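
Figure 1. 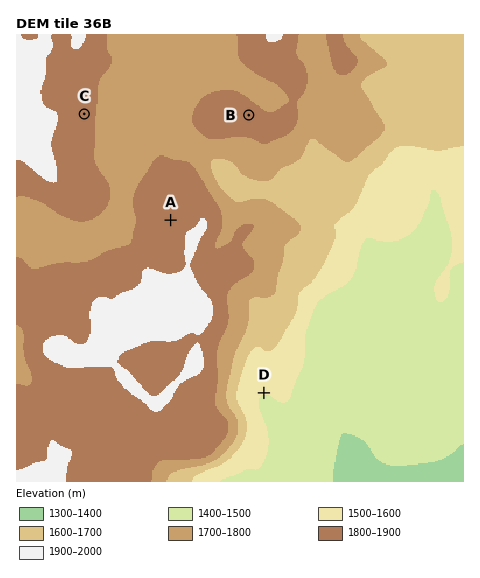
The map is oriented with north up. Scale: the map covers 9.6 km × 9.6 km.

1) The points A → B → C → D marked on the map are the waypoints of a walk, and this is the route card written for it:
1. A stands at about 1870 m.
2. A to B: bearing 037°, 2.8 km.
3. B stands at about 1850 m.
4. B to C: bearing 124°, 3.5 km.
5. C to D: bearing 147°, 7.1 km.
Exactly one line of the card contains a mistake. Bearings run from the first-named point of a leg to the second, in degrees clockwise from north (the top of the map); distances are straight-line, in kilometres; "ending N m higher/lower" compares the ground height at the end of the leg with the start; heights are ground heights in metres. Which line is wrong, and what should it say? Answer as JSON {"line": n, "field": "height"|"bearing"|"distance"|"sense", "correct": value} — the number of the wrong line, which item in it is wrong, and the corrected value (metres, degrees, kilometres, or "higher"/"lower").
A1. {"line": 4, "field": "bearing", "correct": 270}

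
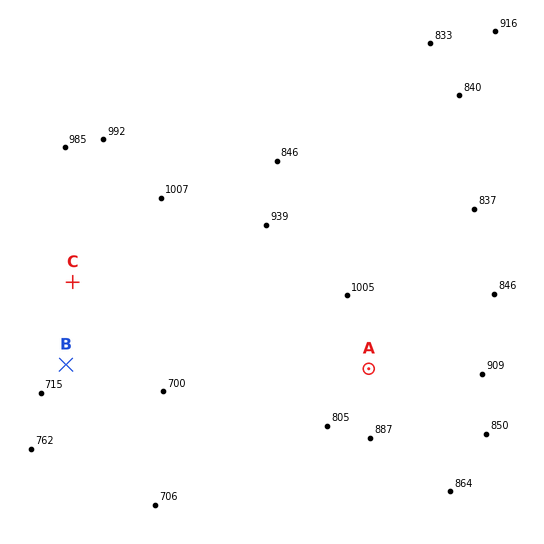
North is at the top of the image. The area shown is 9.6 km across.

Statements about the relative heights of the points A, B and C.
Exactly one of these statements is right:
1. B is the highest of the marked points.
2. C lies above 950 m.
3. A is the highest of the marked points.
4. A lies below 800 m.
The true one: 3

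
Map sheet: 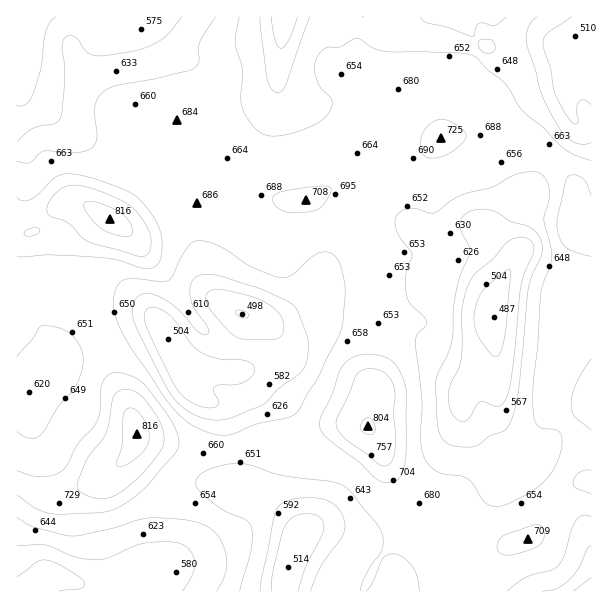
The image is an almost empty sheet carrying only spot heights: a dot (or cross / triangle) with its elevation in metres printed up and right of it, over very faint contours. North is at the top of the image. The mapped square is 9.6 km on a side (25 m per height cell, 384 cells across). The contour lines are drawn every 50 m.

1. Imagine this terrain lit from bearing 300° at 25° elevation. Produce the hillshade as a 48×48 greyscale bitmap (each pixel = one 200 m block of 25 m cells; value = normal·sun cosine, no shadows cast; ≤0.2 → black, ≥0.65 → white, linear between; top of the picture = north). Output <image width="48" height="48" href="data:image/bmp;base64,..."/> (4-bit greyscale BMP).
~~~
<image width="48" height="48" href="data:image/bmp;base64,Qk32BAAAAAAAAHYAAAAoAAAAMAAAADAAAAABAAQAAAAAAIAEAAATCwAAEwsAABAAAAAAAAAAAAAAABEREQAiIiIAMzMzAERERABVVVUAZmZmAHd3dwCIiIgAmZmZAKqqqgC7u7sAzMzMAN3d3QDu7u4A////AGeJiIh3iJq7mGMCjduYh2eIh3d3ZURCEkV4h3dneJmrqHQBfNyph3eIh3d3ZURDEURndmVVZ4maqXQAWt25mHd4d3iIZVREIlRWZVVUVWeJmHUQOc3LmIeId3iZh2VDM2VWZVVVVVZ4iHYgJ6zLqYiId3iamIZEM3ZlVVRVVmZ3iHZBJYq7qIiId3iaqphURIdlVUM0Vnd3d3dTJGiamHiId3iJmql1VYh2ZlMRNXd3d3dlRFaJiHeHd3d4iZqXZomZmHUhE1d3d3d2VVZ4iGZ3d3d3iJqqh4mru5dCATZnZ3d3ZmZ3iGRGd4h3eJmrqoirzLl0EBRmd3d3d3d4iGIleIiId4mquoiazcunMRNWd3d4d3d4iFIUZ5mZiIiZmYiJvdy4UhNWeIiIh3iIh1ITRomqmYiIiIiJrN3JYyRomqqZmZqql0ISNXmqqph4iIiYmt7ZYzRoq8u6qrzLp0ISI2mqvKh3d4mZic7ZUzRoq7u7urzcqFISIlmZvbl3Z4iZmb3JUyR5maqqu7zcuWIiIliIvsl3ZWeJmryoUiWJmJqqvMzMuXMjIkZ4vtmHZWZomqqXUjaIh4mZrMzdynVEMjVovtqHdnZniZmGQkeIdniIm8zMuodlQiRnv+qId3d3iIh1MlmXZniImruqqYh2UxJXv+qId3d3eIdkI3qXVXmZqqqZiIh3YwFXvuqHd3d3iIdTJImWVXmqqqmYiId3dAFXruuHd3d3iHdCJXhkRWeJmZmIh3d3dABHrvuHd3d3d3dTNWZDRVZnd4mIh3d3dQA2nvyHd3d3d3dURVQzRVZmZniIh3d3dhAljf2Yd2ZmZmZlQ0REVnd3ZmiIh3d3djATbP6od1VmVVVVQiRVZ3d3ZmeIh3d3dkIiOO/JdlRWZlVVMSVmd4iHZWZ3d3d3d1RUJK7ad3ZWd3ZlMjV3d3iIdmZ3d3d4h1VnVHzbiJh3iYdlM0Z3d3iIdlVnd3d3dkRodnrLmKqYiZh1RGd3d3iIdmVWd3d3dTNGd4rcmKzLmZh2ZniHZ4mYh3ZFZ3dndlRFZnrcl4vduoiId3iHd4mZmIdlVnZmZ3ZmZmi8l3nMuZiIh3iHd4mZmYiHZ3d2Zmd3Zmerl5mqmYiIh3iHd3iJmYiIiIiHVVZ3d3iZiKqZmYiIh3d3Z3eImZh3iJmZdURWd3iIiMqZmYiIh3d3ZneIiZmHeImql1VVZ3h2icupqZiIiHd3d3d4iZmId4iaqHd2ZndVeauqqpiJmYh3d3d4mZiIiIiJmYiIdnZFeZqqqpiImZh3d3ZomZiIiIiIiHeId2VGiJqqqpiIiJiHd2VnmpiIiIiHd3d3d1RGiJq6qqmYiIiIh2VHqpiIiIiHd3d3dlNGiJq6mZqZmZiIh3VHu5iIiJmIiHd3dlNHiJq6iImqqqmIh3U2vaiIiImIiIh3dUNXiJq7h3iZqqqYh2U1vbmIh4iIiIiHZTNGiJq7mHiImquph2QkrsqId3iIh3d3ZDM0aImrqZiHiau6h2QkntqId2eId3d3dTMyRQ=="/>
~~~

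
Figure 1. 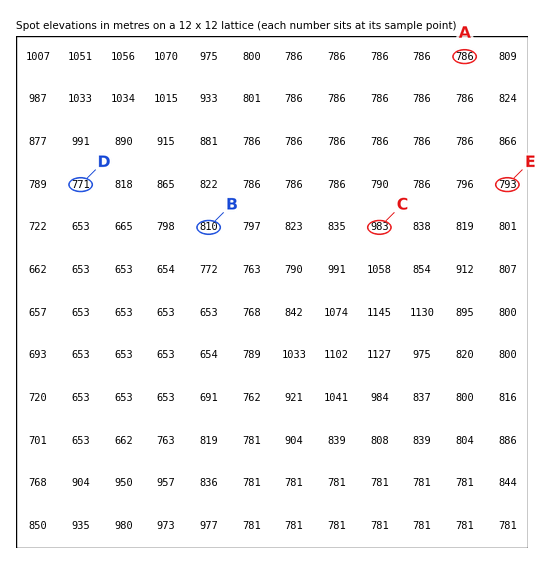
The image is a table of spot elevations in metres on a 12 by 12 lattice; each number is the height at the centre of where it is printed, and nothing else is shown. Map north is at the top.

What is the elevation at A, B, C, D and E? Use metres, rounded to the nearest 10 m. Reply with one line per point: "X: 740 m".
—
A: 790 m
B: 810 m
C: 980 m
D: 770 m
E: 790 m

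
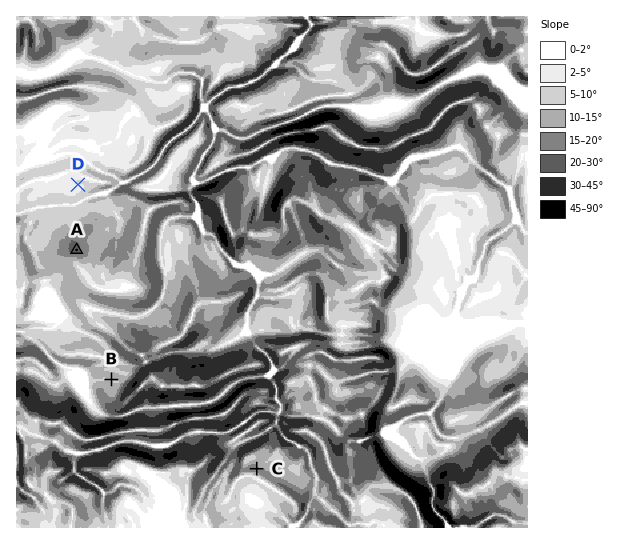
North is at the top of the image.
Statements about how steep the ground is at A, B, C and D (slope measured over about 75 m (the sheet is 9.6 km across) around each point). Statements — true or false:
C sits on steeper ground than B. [true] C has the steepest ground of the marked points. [false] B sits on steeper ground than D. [true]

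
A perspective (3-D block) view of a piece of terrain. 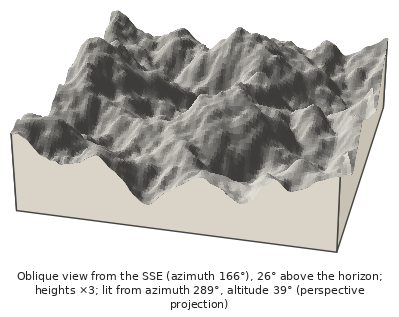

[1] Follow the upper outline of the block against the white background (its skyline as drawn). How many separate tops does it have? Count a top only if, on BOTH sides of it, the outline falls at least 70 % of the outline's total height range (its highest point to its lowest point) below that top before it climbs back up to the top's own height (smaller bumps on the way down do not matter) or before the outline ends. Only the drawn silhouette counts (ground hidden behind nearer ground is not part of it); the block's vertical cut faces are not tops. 0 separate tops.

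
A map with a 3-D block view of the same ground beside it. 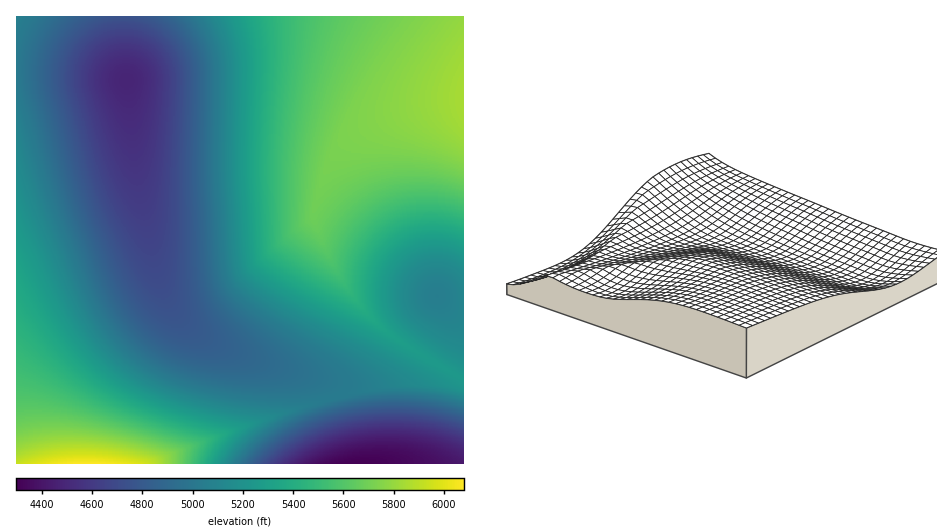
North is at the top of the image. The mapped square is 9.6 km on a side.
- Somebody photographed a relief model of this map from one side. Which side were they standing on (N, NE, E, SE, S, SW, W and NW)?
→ NE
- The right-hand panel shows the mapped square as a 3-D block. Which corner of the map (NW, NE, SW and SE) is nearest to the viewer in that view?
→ NE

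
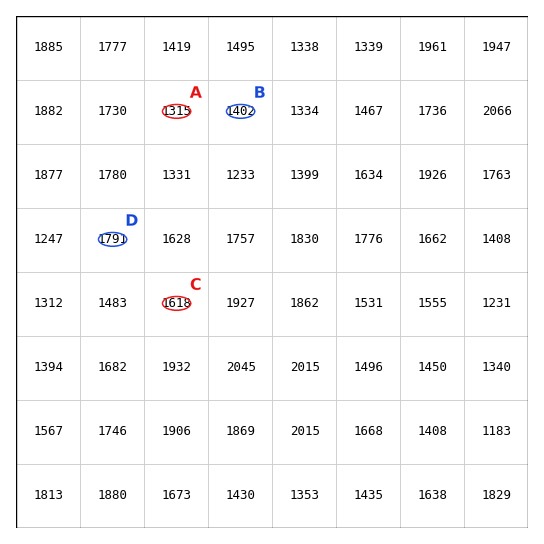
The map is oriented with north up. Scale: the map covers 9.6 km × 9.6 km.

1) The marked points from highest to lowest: D C B A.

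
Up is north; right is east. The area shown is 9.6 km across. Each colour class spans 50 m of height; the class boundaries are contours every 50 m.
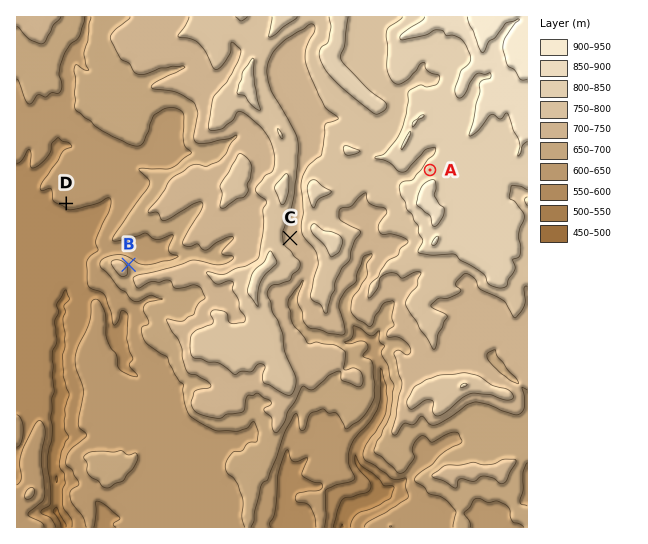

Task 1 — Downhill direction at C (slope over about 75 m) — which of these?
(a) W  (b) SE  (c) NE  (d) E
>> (d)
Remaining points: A NW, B NE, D SW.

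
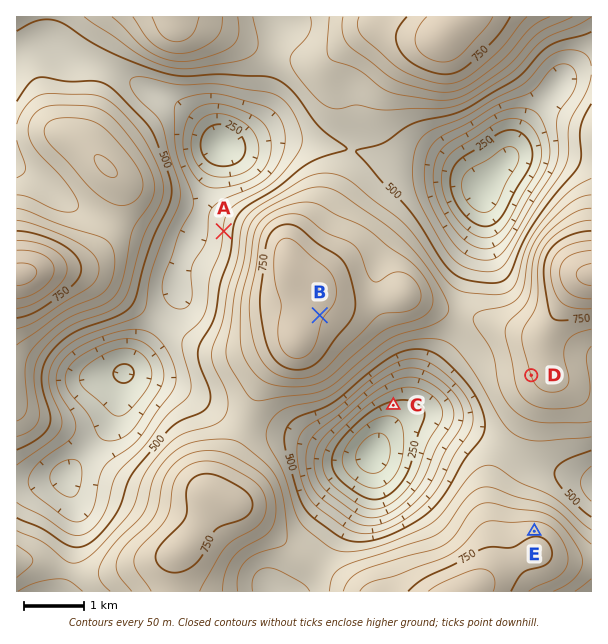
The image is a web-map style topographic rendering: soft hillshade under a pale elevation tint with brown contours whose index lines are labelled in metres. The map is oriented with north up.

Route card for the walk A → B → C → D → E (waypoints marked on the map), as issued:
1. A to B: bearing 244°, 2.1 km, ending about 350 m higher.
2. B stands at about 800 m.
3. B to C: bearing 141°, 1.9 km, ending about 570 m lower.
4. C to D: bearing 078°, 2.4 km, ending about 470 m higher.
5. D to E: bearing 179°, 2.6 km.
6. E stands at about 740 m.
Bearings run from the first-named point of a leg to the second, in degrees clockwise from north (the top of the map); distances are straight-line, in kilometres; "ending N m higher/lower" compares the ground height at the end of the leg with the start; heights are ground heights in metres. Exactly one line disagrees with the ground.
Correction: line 1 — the bearing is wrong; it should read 131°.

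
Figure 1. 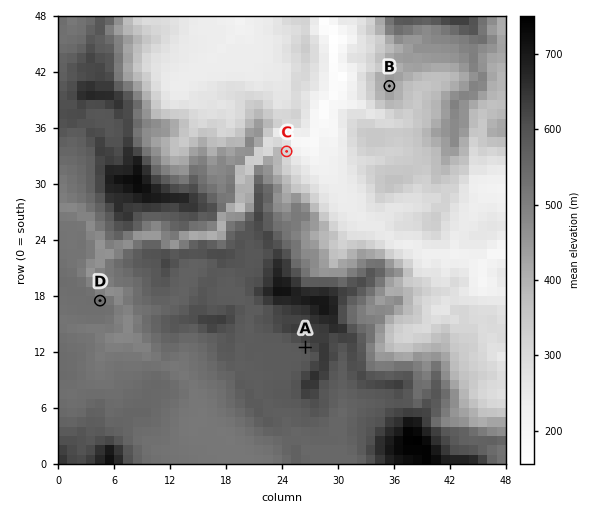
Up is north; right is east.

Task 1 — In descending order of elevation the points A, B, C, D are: A D B C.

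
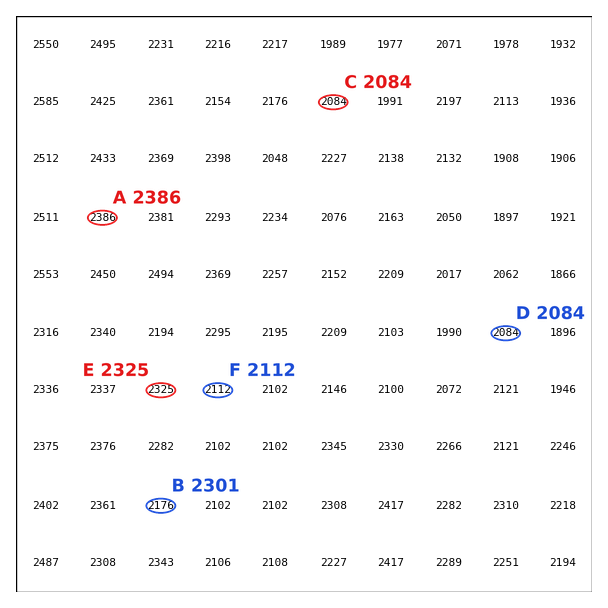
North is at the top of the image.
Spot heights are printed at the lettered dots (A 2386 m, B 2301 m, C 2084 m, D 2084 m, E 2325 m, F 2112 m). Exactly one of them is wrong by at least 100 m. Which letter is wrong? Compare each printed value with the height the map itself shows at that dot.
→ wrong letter B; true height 2176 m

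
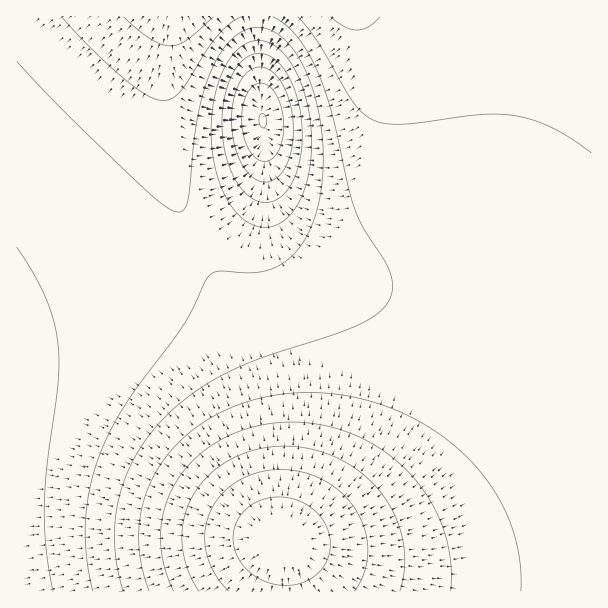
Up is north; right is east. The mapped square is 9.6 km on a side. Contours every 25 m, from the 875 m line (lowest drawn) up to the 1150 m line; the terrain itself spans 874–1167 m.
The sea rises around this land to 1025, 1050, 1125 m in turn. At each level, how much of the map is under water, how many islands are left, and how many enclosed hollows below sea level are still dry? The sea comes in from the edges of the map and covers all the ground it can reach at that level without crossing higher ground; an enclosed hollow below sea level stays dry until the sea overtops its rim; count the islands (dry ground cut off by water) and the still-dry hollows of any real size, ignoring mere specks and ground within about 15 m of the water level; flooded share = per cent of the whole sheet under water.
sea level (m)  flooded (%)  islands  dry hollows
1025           40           0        0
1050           72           0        0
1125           95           0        0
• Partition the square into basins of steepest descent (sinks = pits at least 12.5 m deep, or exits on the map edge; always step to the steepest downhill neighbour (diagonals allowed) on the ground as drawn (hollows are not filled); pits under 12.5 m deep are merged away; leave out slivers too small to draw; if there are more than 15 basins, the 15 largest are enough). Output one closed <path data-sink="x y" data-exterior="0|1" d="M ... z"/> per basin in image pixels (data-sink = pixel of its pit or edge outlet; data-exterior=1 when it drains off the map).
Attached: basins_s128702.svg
<path data-sink="263 120" data-exterior="0" d="M591 16l-419 1-6 31-3 35 1 57 6 37 12 41 16 33 54 81 14 36 11 58 1 111 6 17 4 38 304-1z"/><path data-sink="17 591" data-exterior="1" d="M171 16l-155 1 1 575 271-1-2-28-8-26-1-111-11-58-14-36-54-81-16-33-12-41-6-37-1-57z"/>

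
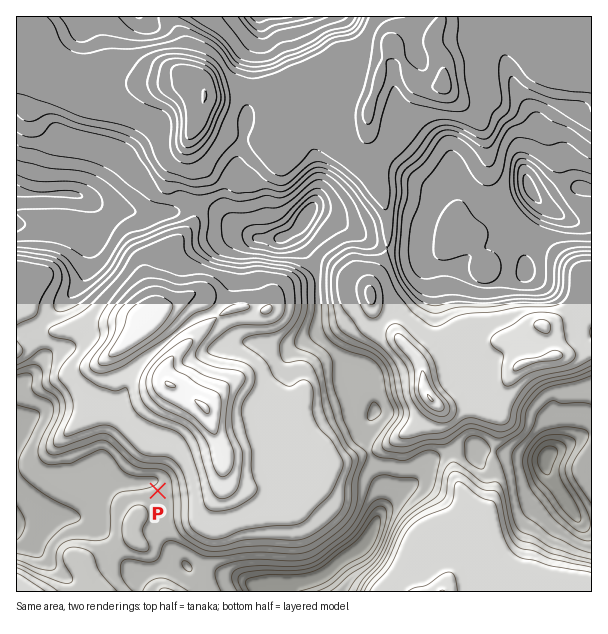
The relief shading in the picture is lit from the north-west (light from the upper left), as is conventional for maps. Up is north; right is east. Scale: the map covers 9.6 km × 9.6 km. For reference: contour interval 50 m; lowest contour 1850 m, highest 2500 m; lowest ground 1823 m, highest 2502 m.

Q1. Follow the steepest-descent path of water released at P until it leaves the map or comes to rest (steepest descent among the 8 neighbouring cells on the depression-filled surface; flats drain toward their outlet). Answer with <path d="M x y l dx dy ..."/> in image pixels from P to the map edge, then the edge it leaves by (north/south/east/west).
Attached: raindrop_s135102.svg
<path d="M158 491l-9-9-8 0-1 1-11 0-1-1-15 0-3 1-8 8-4 9-17 16-24 0-7 5-33 0"/>
exit: west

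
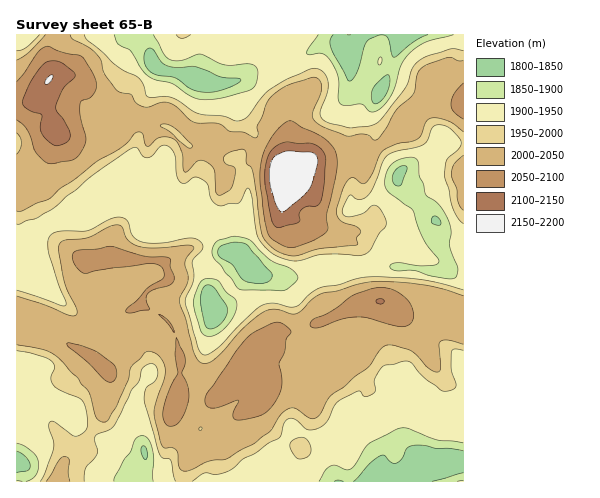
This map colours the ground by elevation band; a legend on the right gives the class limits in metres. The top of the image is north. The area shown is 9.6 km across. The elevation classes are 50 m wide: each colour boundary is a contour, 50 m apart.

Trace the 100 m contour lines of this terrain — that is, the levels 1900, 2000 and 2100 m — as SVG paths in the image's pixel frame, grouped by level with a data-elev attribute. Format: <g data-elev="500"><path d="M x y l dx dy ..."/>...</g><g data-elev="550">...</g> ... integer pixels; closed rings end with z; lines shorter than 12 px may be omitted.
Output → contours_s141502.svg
<g data-elev="1900"><path d="M114 481l1-4 8-15 8-11 4-12 3-2 5-1 5 3 4 10 2 10-1 22"/><path d="M319 481l7-11 6-4 4-1 11 5 4-1 17-25 31-16 10 1 29 11 25 3"/><path d="M17 443l7 2 7 5 5 6 2 4 1 7-3 7-4 5-6 2"/><path d="M206 336l-6-6-6-20 0-9 7-19 3-3 6-1 9 4 8 10 8 7 2 7-4 11-9 12-10 7z"/><path d="M260 290l-18 0-5-3-6-9-18-22-1-7 4-7 18-6 14 3 4 3 18 18 19 8 9 8-2 6-11 8z"/><path d="M446 279l-16-3-14-5-19 0-7-3 1-4 5-1 23 3 11 0 7-2 2-3-16-22-11-29-22-17-5-6 0-7 3-10 4-6 7-5 12-2 6 2 2 5 0 12 4 8 3 10 13 11 10 16 2 11-1 15 8 23-3 8z"/><path d="M379 65l3-4-1-4-3 3z"/><path d="M154 35l11 20 7 5 10 0 18-6 24 11 24-1 5 1 4 3 1 4-2 13-7 6-26 7-17 2-11-2-23-14-17-4-8-5-6-7-10-17-14-8-3-8"/><path d="M454 35l-27 7-16 10-10 13-6 22-5 11-9 10-9 4-3-1-7-7-16 2-6-3-2-5 0-20-8-17-8-7-13 1-2-2 2-6 9-12"/></g><g data-elev="2000"><path d="M70 481l-2-9 1-13-5-2-5 4-13 20"/><path d="M17 345l29 5 14 9 28 31 8 27 3 4 4 1 5-1 9-15 11-26 4-14 14-14 6 0 6 3 6 8 1 9-1 8-10 28 1 13 7 25 3 2 7 0 4 2 2 3 1 14 6 4 7-1 17-9 18-2 26-15 17-13 10-16 8-6 7-1 16 10 5 0 5-5 9-17 38-28 11-17 6-5 8-1 18 6 16 16 10 5 2 0 2-4-2-23 1-4 8-1 15 4"/><path d="M463 296l-35-11-46-4-19 2-26 8-14 2-10 5-11 12-5 4-6 0-17-5-11 3-20 17-27 29-7 5-6 0-4-2-5-8-8-34-7-17 1-6 8-16-3-19 8-12 1-2-6-2-31 3-18-2-10-5-4-5-3-9-5-2-9 2-19 10-23 3-7 5 0 7 5 28 4 11 9 18-1 6-8 0-22-10-29-9"/><path d="M17 211l5 0 14-8 13-4 11-10 14-9 22-18 27-15 11-13 5-2 4 2 2 10 2 2 13-9 8 0 7 3 7 12 3 20 3-1 11-10 4 0 7 3 5 7 1 20 2 4 5-1 8-5 4-16 0-5-11-6 0-6 8-5 10-2 3 1 1 4 0 9 5 4 2 8 9 59 5 9 11 9 9 3 8 1 25-7 36-4 2-2-1-5 4-6-1-3-5-3-13-4-4-4-2-5 6-22 6-11 5-3 9 7 3-1 7-10 7-16 3-6 15-7 14-2 7-3 3-4 5-13 4-3 7-1 11 3 15 11"/><path d="M463 155l-9 9-3 9 6 17 1 13 5 7"/><path d="M188 148l-17-15-10-6 0-3 7 1 9 5 15 14 0 4z"/><path d="M17 133l3 4 1 6-1 6-3 5"/><path d="M463 60l-4 1-11-4-19 7-8 4-4 7-4 19-16 15-12 20-9 11-12-6-18 2-23-9-8-6-2-4 0-4 7-18 2-8-3-7-5-3-27 8-16 11-4 7-5 13-5 10 1 9-3 3-11-6-15-1-11-7-24-2-6-4-11-11-9-4-8 0-13 4-8-2-4-3-4-8-11-2-4-3-12-16-3-12-3-5-9-9-16-8-3-4"/><path d="M45 35l-16 17-12 8"/></g><g data-elev="2100"><path d="M381 304l3-1 0-3-3-1-4 0-1 3z"/><path d="M276 227l4 0 18-5 2-2-1-7 2-3 6-4 9 0 5-5 3-18 2-25-4-8-7-5-6-2-24-1-9 4-7 9-4 14 0 16 6 34 2 5z"/><path d="M55 145l11-2 4-6-1-8-6-10-6-7-1-5 7-18 12-14-1-3-11-8-10-3-8 2-7 8-9 14-7 17 2 4 4 3 14 6-2 12 1 6 5 7z"/></g>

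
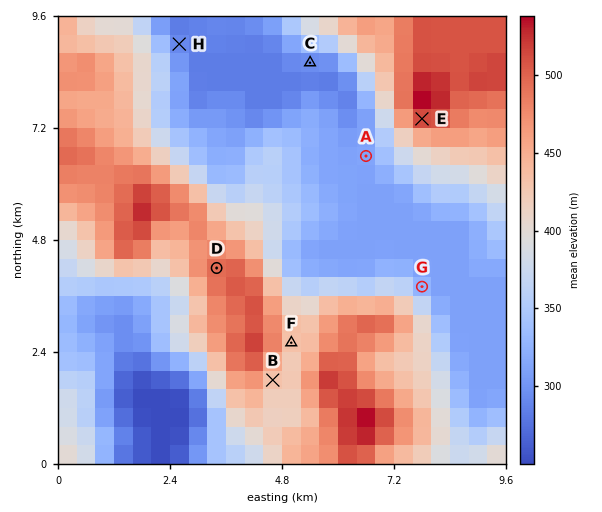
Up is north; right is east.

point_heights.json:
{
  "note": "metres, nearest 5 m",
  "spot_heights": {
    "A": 310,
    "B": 430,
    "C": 295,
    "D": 495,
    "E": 515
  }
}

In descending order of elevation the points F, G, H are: F G H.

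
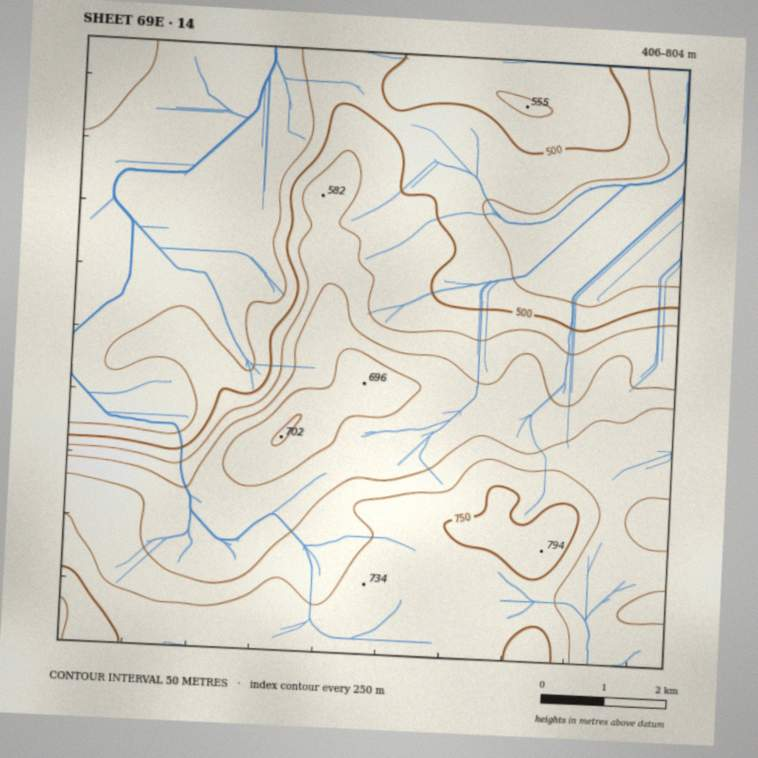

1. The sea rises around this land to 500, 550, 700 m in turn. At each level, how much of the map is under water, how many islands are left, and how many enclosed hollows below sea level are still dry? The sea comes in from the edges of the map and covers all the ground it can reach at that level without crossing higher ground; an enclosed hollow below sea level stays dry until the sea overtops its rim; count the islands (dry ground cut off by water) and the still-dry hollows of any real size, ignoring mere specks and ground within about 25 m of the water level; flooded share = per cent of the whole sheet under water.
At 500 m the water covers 38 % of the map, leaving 0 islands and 0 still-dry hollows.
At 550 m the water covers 50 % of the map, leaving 0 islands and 0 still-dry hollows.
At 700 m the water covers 83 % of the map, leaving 0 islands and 0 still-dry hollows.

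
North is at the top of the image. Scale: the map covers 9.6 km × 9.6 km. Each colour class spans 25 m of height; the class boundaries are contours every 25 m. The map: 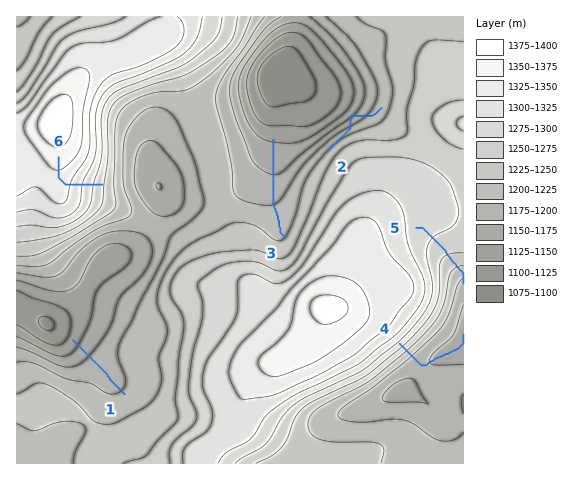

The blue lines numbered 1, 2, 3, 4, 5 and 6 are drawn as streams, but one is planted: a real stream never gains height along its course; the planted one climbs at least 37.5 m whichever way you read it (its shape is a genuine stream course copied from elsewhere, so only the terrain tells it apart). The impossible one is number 2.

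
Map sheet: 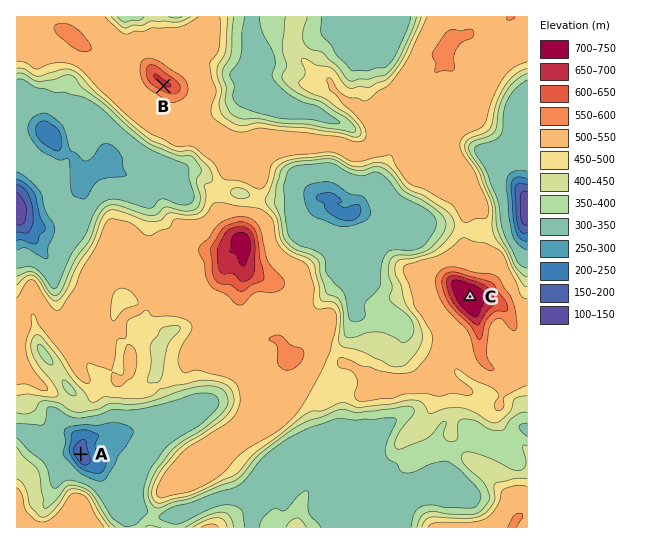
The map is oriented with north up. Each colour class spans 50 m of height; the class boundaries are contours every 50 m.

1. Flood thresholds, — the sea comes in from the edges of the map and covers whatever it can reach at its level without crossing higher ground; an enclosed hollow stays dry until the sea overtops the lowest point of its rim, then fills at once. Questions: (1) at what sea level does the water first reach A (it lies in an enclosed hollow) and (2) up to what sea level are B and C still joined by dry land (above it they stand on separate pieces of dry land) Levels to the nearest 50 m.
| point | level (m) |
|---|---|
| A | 350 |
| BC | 500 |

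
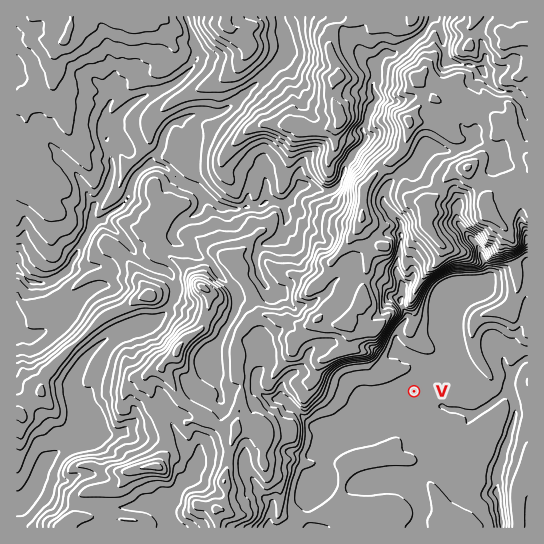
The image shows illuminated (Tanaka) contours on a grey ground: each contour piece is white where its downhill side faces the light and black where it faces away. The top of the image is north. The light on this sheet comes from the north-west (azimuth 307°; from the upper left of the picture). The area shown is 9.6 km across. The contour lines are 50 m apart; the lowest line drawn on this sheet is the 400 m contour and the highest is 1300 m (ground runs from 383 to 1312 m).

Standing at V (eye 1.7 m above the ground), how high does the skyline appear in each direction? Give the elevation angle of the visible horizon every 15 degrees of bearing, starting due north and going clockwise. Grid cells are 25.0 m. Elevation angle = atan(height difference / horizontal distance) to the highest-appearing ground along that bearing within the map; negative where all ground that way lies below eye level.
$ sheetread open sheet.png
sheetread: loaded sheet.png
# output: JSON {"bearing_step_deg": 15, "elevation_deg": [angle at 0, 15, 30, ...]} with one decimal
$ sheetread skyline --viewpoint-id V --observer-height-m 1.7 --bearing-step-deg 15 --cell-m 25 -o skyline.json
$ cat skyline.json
{"bearing_step_deg": 15, "elevation_deg": [11.8, 13.2, 11.9, 4.0, 2.9, 1.6, 0.7, 0.7, 1.2, 1.2, 0.3, 1.7, 1.5, 1.8, 2.2, 1.5, 5.8, 7.2, 9.5, 12.7, 17.4, 18.9, 21.4, 15.2]}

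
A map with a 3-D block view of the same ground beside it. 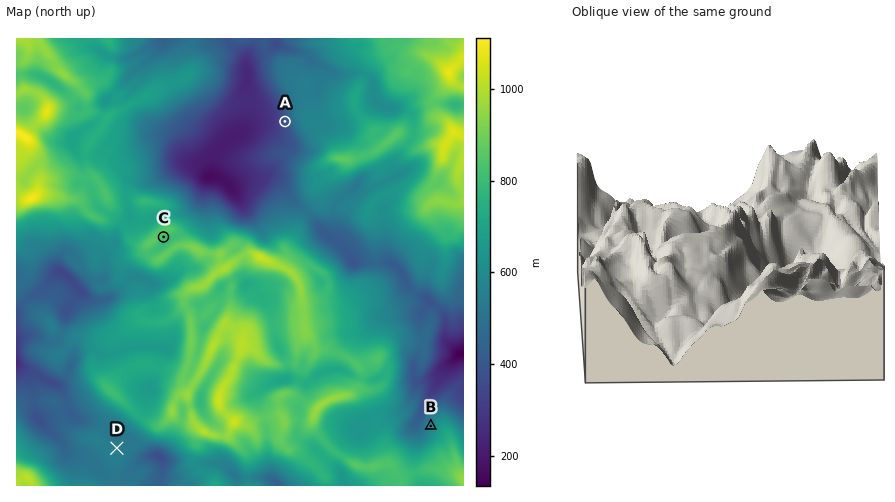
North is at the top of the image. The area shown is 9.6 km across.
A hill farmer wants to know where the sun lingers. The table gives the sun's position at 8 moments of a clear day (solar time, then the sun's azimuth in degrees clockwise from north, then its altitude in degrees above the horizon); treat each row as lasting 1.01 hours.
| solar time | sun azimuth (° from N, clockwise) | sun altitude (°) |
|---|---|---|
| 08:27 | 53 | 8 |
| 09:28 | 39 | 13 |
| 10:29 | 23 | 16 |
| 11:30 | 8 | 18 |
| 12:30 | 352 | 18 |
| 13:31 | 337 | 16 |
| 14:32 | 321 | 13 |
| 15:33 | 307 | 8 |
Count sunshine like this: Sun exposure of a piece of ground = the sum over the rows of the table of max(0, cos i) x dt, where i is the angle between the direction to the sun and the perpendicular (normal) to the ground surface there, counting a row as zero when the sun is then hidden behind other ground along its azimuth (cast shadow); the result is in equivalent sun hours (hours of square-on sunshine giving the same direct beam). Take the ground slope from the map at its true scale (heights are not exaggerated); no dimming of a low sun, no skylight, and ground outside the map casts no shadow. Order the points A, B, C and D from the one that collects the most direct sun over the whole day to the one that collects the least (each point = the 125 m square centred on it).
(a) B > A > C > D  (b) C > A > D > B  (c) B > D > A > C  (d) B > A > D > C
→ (c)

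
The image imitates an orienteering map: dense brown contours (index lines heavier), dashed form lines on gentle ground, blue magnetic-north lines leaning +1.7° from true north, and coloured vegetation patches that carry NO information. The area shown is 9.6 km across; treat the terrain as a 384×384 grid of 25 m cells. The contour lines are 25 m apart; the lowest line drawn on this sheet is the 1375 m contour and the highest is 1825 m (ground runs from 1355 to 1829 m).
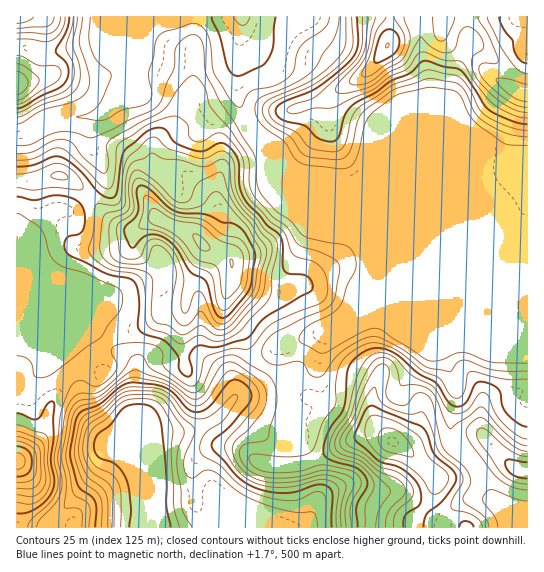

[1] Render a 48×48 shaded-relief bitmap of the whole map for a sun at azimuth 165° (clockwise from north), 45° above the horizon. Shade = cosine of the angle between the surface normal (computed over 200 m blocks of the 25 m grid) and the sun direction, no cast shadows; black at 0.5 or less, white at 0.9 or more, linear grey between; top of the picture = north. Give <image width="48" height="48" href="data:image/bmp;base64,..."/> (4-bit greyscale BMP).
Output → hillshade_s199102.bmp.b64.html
<image width="48" height="48" href="data:image/bmp;base64,Qk32BAAAAAAAAHYAAAAoAAAAMAAAADAAAAABAAQAAAAAAIAEAAATCwAAEwsAABAAAAAAAAAAAAAAABEREQAiIiIAMzMzAERERABVVVUAZmZmAHd3dwCIiIgAmZmZAKqqqgC7u7sAzMzMAN3d3QDu7u4A////AKzJd5mZmYiIiIiIiZmYdVZmZWeZdUV4iLzLhoiZiIh4iIiImaqpdVVmVFeZhkV4iLzclleIiId3iIiau7u6hkRWZEaaqHeImczLl0VoiIdniImrzd3cuWRGh3eKupiJu9uph1RWeId3mZmszd3u3Kl4qqmImYiau7qHd2VWeIdniqqquqq83dy7zLqGVXiZh3iIh3ZniIdmeamIdmZ4m83LzKl0RYmXUzR6qYh3iIdlZ4dlVmZmZ5u6mod2Z4mGMhJpqqqYiId2ZlVEZ3iHZEaId2Z3d4hkRDRoqsy5iIiImGQ0V4iHZBJWVEVndlVUVlZ4q97bmZiau5dERniIdSE1MjV3ZDRWd2d4rO/9zLqqzLllVneIdlM1Q0Z2UzVniHdnm87/7u27zLqXd3d3d2Q2dmVFVUVneId3iqvf/u7Lu7uqmIh3d3U2iGMkZ1RFZoh3eIis3My6mru7qHd3ZmZEd1MkZ1Q0RIiHd3d5qpmIiry7l3Z3ZURDNDNEVUREVHeId3d4qpiZms3LmHdmZTMyASVmZVZnd3eIh3eImrqru83bqpiHdkMiI1eId3eIiIiIiId4iauru73bu7qpmHVEVniIiIiIiIiIiIh3d4qauq3cu7u7uoh2eIiIiIiIiIiIiIh3dneImZvdy6u7y6iIiIiIiIiIiIiIiIiId2d3mYnNypmaqqmIiIiIiIiIiIiIiIiZmHdnmXiruoiIiZmIiIiIiIiIiIiIiZq8yod3moiaqod3eJmIiIiIiIiIiIiImqq83KiIq5iJqpdmZ4mIiIiIiIiIiIiImZmau6mZmpd4iZdlVneIiIiIiIiIiIiIh3d3mry5mHVWZodlVWeIiIiIiIiIiIiIdmZmes25dlRVVFZmZneIiIiIiIiIiIiId3ZURqp0M1ZUQzV3d4iIiIiIiIiIiJmYiHZCJGUhE2dTNFZ4iIiIiIiIiIiIiKqpmYYzRVMzRWZURXeIiIiIiIiIiIiIiKq7uoVERURnZmdmZ4iIiIiIiIiIiIiIiIiaqGVURDV3dmeIiIiIiZiIiIiIiIiIiENFZVZlNFd3ZVaIiIiaqqmIiIiIiIiIiCIjRFd1NHdlQ0VniIiru7qYiIiIiIiHiDMjRmdlNGZURDRWeImau7qYiIiIiIiImWVDRWZUM0VmZlRWiaqZqqqYiIiIiImau6hlVWZUMiRnh2VnirupmZqpiIiIiIq7zNypiIdlQyNXiHZniJqpmau6mIiIiJq7zP7cupmHZURXiHZnZEV4iazcuYiIiImrzN3t26mIh2ZWiHd2UgATWKzu3LqZmZmqqZq8y5iIiIdlZ2d2VDERE2re7ty7upmYd2Z4mYiIiHd2Z3d3ZmVUIBOM7tzMy5h2eUVmd3d4iHd3eIh3d3d2UxAp3ty8y4ZniWeId3eIiHd3eIh3d3d3dkIUrLu7unZ4iKq7qYiIiHdmZ4h3eHdmZmUzaZqqqYeIh9zMupiIiIdlVnd3eId2ZmZURniJmZmIidzLupiIiId2Vnd3d4d2ZmZURWd4mpmYmQ=="/>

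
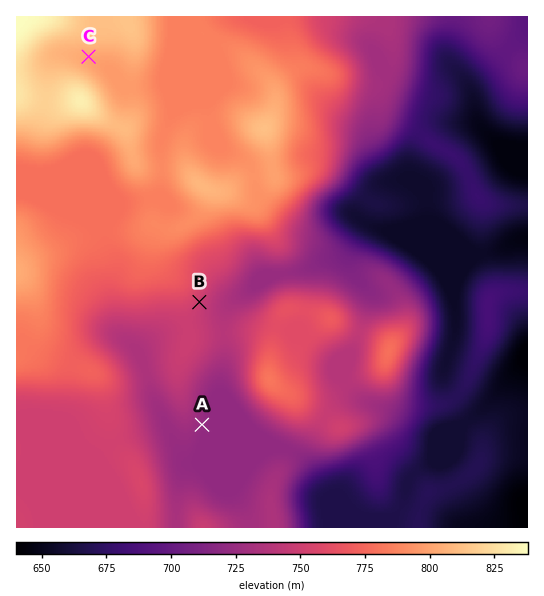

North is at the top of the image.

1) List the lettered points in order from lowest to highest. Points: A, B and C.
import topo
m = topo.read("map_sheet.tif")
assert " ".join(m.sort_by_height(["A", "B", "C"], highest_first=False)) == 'A B C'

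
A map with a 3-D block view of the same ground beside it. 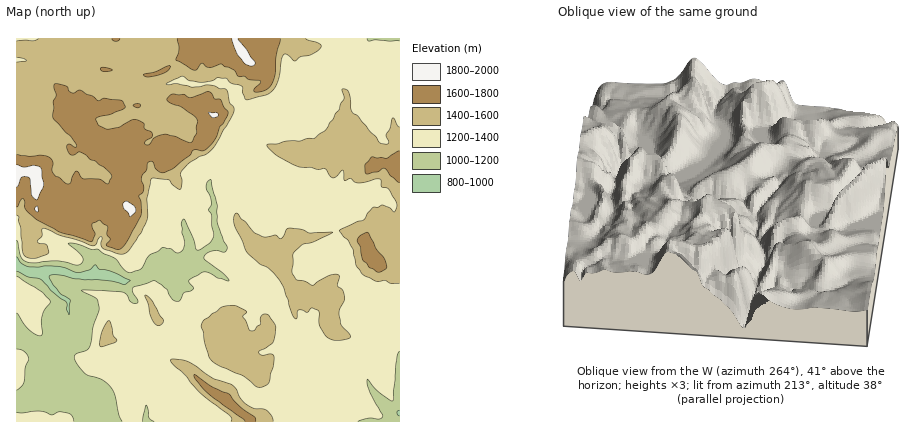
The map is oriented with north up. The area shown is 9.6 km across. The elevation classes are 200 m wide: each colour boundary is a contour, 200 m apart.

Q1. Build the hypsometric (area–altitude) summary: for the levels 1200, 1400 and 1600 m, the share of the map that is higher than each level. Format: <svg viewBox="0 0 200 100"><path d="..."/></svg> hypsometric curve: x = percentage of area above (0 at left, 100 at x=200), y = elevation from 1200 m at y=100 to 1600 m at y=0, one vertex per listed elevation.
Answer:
<svg viewBox="0 0 200 100"><path d="M177 100l-95-50-54-50"/></svg>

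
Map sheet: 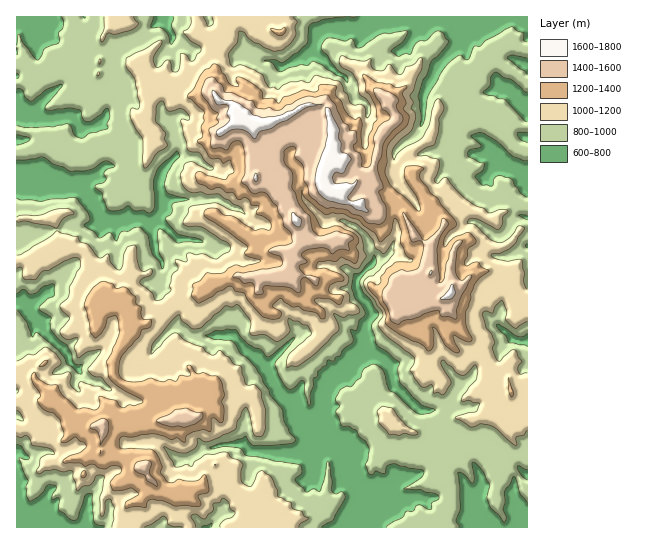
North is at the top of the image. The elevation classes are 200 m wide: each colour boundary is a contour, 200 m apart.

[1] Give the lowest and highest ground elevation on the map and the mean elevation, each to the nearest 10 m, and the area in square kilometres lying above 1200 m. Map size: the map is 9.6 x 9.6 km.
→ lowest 650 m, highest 1750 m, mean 1030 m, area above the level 21.1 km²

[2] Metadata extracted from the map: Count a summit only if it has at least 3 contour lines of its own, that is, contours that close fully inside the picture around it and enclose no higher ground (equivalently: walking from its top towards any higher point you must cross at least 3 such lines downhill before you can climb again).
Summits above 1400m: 1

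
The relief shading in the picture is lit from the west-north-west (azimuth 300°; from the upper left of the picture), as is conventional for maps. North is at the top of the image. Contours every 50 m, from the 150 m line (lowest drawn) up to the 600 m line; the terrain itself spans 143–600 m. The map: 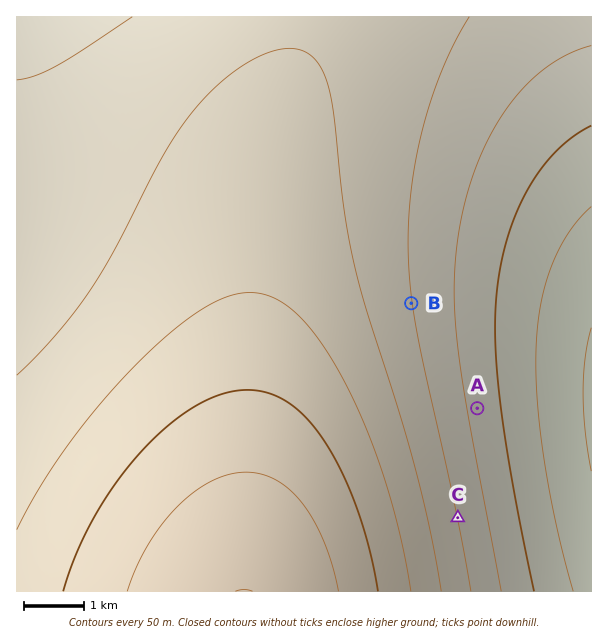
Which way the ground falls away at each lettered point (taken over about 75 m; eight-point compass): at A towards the E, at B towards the E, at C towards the E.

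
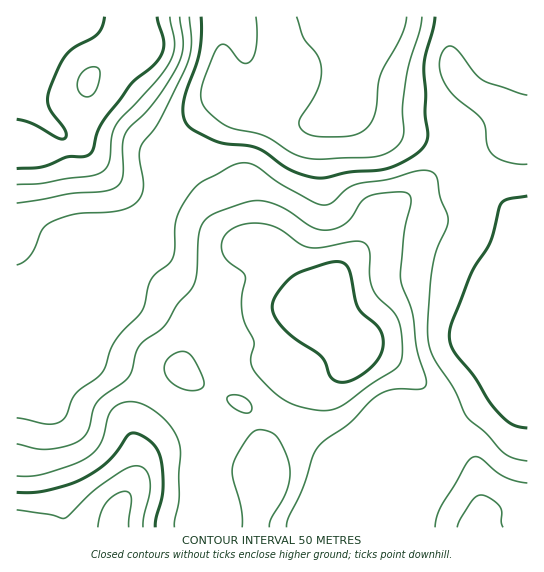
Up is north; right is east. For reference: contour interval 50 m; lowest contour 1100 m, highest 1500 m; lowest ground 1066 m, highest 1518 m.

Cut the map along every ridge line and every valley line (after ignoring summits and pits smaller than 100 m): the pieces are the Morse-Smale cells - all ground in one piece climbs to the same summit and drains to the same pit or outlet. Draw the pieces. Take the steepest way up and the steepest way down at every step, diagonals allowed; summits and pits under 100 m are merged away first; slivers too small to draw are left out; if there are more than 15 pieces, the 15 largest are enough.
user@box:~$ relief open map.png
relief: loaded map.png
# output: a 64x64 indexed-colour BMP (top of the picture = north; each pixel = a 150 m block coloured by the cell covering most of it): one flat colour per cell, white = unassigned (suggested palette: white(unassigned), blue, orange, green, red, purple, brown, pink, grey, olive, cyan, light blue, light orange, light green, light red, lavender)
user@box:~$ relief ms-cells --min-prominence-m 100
<image width="64" height="64" href="data:image/bmp;base64,Qk12CAAAAAAAAHYAAAAoAAAAQAAAAEAAAAABAAQAAAAAAAAIAAATCwAAEwsAABAAAAAAAAAA////ALR3HwAOf/8ALKAsACgn1gC9Z5QAS1aMAMJ34wB/f38AIr28AM++FwDox64AeLv/AIrfmACWmP8A1bDFAEREREREREREREREERERERERERERERERERFVVVVVVVVVREREREREREREREQREREREREREREREREREVVVVVVVVVVERERERERERERERBERERERERERERERERERVVVVVVVVVUREREREREREREREERERERERERERERERERFVVVVVVVVVREREREREREREREQRERERERERERERERERERVVVVVVVVVERERERERERERERBERERERERERERERERERFVVVVVVVVUREREREREREREREERERERERERERERERERERVVVVVVVVREREREREREREREQRERERERERERERERERERFVVVVVVVVERERERERERERERBERERERERERERERERERERVVVVVVVUREREREREREREREERERERERERERERERERERFVVVVVVVREREREREREREREQREREREREREREREREREREVVVVVVVVERERERERERERERBERERERERERERERERERERFVVVVVVUREREREREREREREERERERERERERERERERERERVVVVVVREREREREREREREEREREREREREREREREREREREVVVVVVEREREREREREREERERERERERERERERERERERERFVVVVUREREREREREREERERERERERERERERERERERERERFVVVREREREREREREERERERERERERERERERERERERERERVVVERERERERERBERERERERERERERERERERERERERERFVVURERERERERBERERERERERERERERERERERERERERERVVREREREREQRERERERERERERERERERERERERERERERFVVEREREREERERERERERERERERERERERERERERERERERVURERERBERERERERERERERERERERERERERERERERERFVREREREEREREREREREREREREREREREREREREREREREVVEREREQRERERERERERERERERERERERERERERERERERFURERERBEREREREREREREREREREREREREREREREREREVREREREQRERERERERERERERERERERERERERERERERERFERERERBERERERERERERERERERERERERERERERERERESIkREREQRERERERERERERERERERERERERERERERERERIiIkRERBEREREREREREREREREREREREREREREREREREiIiIkREQRERERERERERERERERERERERERERERERERESIiIiJERBERERERERERERERERERERERERERERERERERIiIiIiREEREREREREREREREREREREREREREREREREREiIiIiIkRBERERERERERERERERERERERERERERERERESIiIiIiJEERERERERERERERERERERERERERERERERERIiIiIiIiRBEREREREREREREREREREREREREREREREREiIiIiIiIkQRERERERERERERERERERERERERERERERESIiIiIiIiJEERERERERERERERERERERERERERERERERIiIiIiIiIiQREREREREREREREREREREREREREREREREiIiIiIiIiIhERERERERERERERERERERERERERERERESIiIiIiIiIiIRERERERERERERERERERERERERERERExIiIiIiIiIiIiEREREREREREREREREREREREREREREzMiIiIiIiIiIiIRERERERERERERERERERERERERERMzMyIiIiIiIiIiIiERERERERERERERERERERERERERMzMzIiIiIiIiIiIiIRERERERERERERERERERERERERMzMzMiIiIiIiIiIiIhEREREREREREREREREREREREREzMzMyIiIiIiIiIiIiEREREREREREREREREREREREREzMzMzIiIiIiIiIiIiIRERERERERERERERERERERERETMzMzMiIiIiIiIiIiIiERERERERERERERERERERERETMzMzMyIiIiIiIiIiIiIhERERERERERERERERERERETMzMzMzIiIiIiIiIiIiIiERERERERERERERERETMzMzMzMzMzMiIiIiIiIiIiIiIhEREREREREREREREzMzMzMzMzMzMyIiIiIiIiIiIiIiIRERERETMzMxERMzMzMzMzMzMzMzIiIiIiIiIiIiIiIiERERMzMzMzMxMzMzMzMzMzMzMzMiIiIiIiIiIiIiIiIiEzMzMzMzMzMzMzMzMzMzMzMzMyIiIiIiIiIiIiIiIiIzMzMzMzMzMzMzMzMzMzMzMzMzIiIiIiIiIiIiIiIiIjMzMzMzMzMzMzMzMzMzMzMzMzMiIiIiIiIiIiIiIiIiMzMzMzMzMzMzMzMzMzMzMzMzMyIiIiIiIiIiIiIiIiIzMzMzMzMzMzMzMzMzMzMzMzMzIiIiIiIiIiIiIiIiIjMzMzMzMzMzMzMzMzMzMzMzMzMiIiIiIiIiIiIiIiIiMzMzMzMzMzMzMzMzMzMzMzMzMyIiIiIiIiIiIiIiIiIzMzMzMzMzMzMzMzMzMzMzMzMzIiIiIiIiIiIiIiIiIjMzMzMzMzMzMzMzMzMzMzMzMzMiIiIiIiIiIiIiIiIiMzMzMzMzMzMzMzMzMzMzMzMzMyIiIiIiIiIiIiIiIiIzMzMzMzMzMzMzMzMzMzMzMzMz"/>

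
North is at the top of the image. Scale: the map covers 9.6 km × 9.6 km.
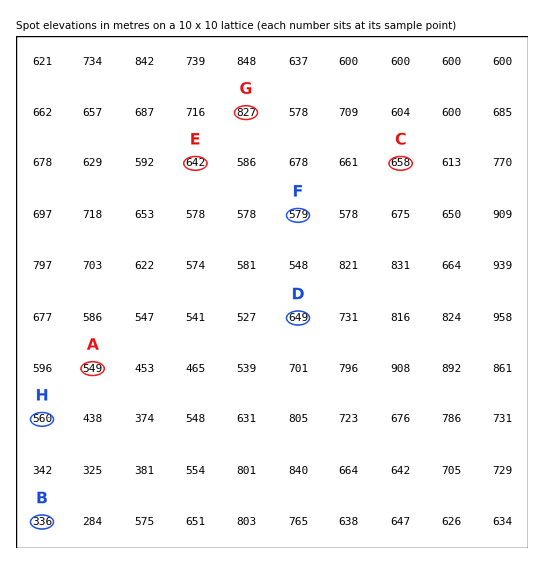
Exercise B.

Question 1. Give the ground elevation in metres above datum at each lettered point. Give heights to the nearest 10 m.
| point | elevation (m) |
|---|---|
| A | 550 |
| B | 340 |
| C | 660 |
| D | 650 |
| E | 640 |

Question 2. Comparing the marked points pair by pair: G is higher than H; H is lower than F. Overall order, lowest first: H F G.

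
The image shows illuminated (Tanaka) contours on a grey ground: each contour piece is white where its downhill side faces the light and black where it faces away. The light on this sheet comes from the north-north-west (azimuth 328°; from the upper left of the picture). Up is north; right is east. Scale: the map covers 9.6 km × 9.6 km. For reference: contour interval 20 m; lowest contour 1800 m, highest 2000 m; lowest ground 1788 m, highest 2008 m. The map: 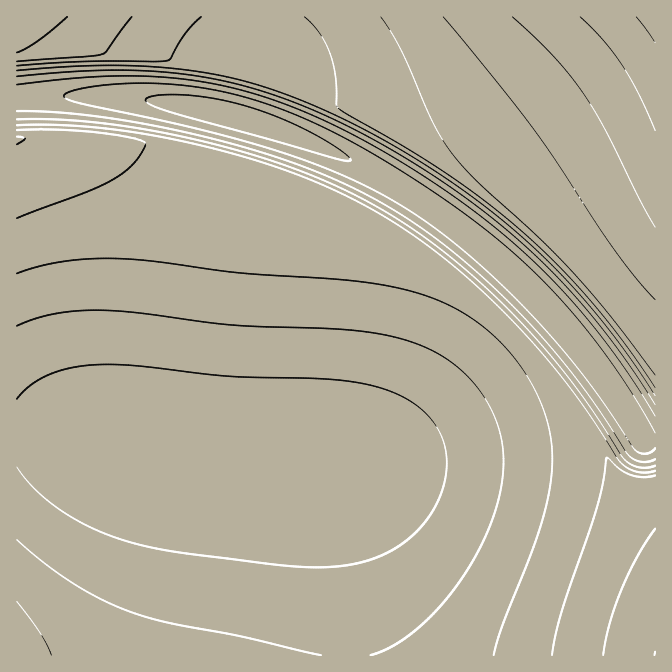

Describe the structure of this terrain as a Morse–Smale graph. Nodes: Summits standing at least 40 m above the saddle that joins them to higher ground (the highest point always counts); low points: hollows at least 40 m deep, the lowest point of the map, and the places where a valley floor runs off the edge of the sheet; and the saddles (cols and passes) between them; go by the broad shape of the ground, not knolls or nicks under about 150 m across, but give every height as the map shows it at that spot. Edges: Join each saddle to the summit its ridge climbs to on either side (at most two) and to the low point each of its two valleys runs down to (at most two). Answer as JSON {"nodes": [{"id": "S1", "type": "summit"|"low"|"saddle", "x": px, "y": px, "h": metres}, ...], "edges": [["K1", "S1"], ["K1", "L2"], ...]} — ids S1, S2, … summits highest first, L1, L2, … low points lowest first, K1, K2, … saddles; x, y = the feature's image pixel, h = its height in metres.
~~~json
{"nodes": [
{"id": "S1", "type": "summit", "x": 655, "y": 17, "h": 2008},
{"id": "S2", "type": "summit", "x": 18, "y": 17, "h": 1948},
{"id": "S3", "type": "summit", "x": 655, "y": 654, "h": 1940},
{"id": "L1", "type": "low", "x": 237, "y": 117, "h": 1788},
{"id": "L2", "type": "low", "x": 285, "y": 463, "h": 1823},
{"id": "K1", "type": "saddle", "x": 250, "y": 17, "h": 1895},
{"id": "K2", "type": "saddle", "x": 525, "y": 340, "h": 1887}],
"edges": [["K1", "S1"], ["K1", "S2"], ["K1", "L1"], ["K2", "S3"], ["K2", "L1"], ["K2", "L2"]]}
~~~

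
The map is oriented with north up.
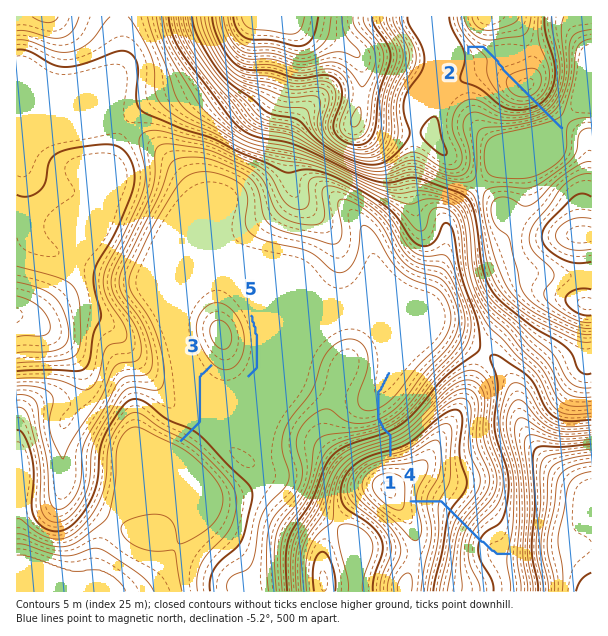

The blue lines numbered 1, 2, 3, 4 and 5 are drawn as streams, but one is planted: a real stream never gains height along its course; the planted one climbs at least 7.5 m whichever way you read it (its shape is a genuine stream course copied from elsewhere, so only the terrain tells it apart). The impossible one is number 2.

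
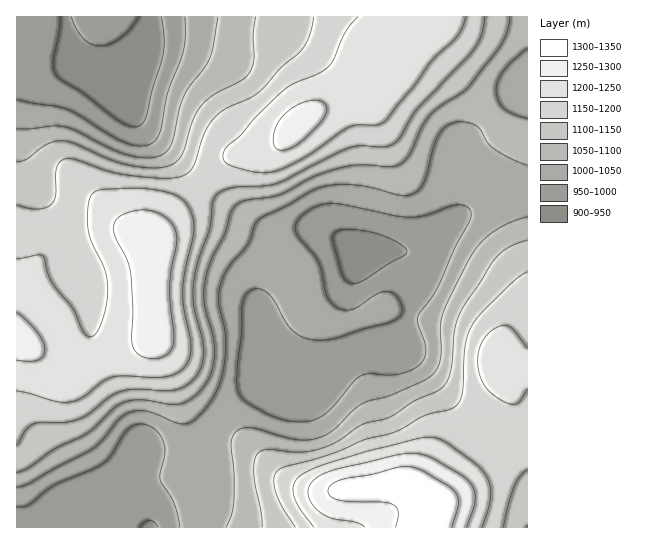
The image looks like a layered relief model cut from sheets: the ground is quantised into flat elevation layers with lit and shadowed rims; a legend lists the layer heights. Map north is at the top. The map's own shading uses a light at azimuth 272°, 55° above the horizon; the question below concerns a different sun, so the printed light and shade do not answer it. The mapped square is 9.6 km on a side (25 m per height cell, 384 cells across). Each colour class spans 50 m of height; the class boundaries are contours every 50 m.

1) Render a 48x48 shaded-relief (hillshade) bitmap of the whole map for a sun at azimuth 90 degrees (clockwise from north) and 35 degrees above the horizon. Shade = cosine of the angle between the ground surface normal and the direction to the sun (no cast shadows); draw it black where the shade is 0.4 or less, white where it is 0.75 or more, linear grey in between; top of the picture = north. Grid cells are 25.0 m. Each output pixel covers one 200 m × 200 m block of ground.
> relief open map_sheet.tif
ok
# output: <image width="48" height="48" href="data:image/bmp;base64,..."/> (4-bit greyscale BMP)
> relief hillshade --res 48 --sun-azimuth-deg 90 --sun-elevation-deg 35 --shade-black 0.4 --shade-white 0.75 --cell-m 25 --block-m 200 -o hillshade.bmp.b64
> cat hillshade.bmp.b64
<image width="48" height="48" href="data:image/bmp;base64,Qk32BAAAAAAAAHYAAAAoAAAAMAAAADAAAAABAAQAAAAAAIAEAAATCwAAEwsAABAAAAAAAAAAAAAAABEREQAiIiIAMzMzAERERABVVVUAZmZmAHd3dwCIiIgAmZmZAKqqqgC7u7sAzMzMAN3d3QDu7u4A////AIiZdlZ5qnUzRndkREMiNWZlVEV6zd3Lu4mphmZ4mXVEVndURDISNXd2ZVV5vN3Mu5mph2ZniXZEVndUMyERNWd3dmZ4rN3cu5qqmHZneHZVZ3ZTIiIRNWd3d3eJq83Mu6qqmYh3d3ZWZ3ZDIzMiNFZ3d3iaq7y7qqqqqZmYh2VWd3ZDNFVDM0VlZnmqqqqpmaqqqqqql1VWd3VDRWdkMzRFVXiaqqmYiKqpmqu7qFRGd3VEZ4h1QzNFVWeJmZiId5mZmavMuFRGeHZWeJiGUyNFVVZ4mYh3d5mIiavMuFRXiIdniZh3VDNWZUVniHd3d4h3eavMp1VomZiImZh3VDNWZUVnd2Zmd3dneavLl2V5q6qZmYh3ZERWZURWZVVmeHZneKq6h2Z5vMuqmYd3ZURWZURVREVniGZ3iJmZh3eKvd3KmId3dlVndlREMiRXiXd4iIiHd3iazu7bmHd3dmZnh2QyEBNXmXiJmYd2Znir3v/bmHd3d3d4h2UxAANYmYiaqYdlVnis3//bl2Z3d3iIh2UwAAJYmomaqYdURXis7/7bl2ZneIiIh2UxABNYmpmamYdURXm97+3Ll2ZneIiIiHUyESNXmZmZmYdURXnO/+3Kh2ZniIh4iIZCEiNGiZmZmIdURXnO/9y6hlZ4mYdniYdCIjNFeJmZiIdUNXrf/9y5hlZ4qpdWeZdTIjRFZ5mYiIdUNXrf/tuphmZ5u6dVeJdTIjREVoiIiIZURXnO/tupdmeKvLhlZ4dTIjRFVYiIiHZERnnO/tuph3iavLl1Z3dUIjRFVneIiHVEVnm97tupiIiau7l2ZndkMzNFZnd4h2REZ3it7typmJmquqh2ZndlQzNFZnd4h1RFZ3is3dy6mZqqqYh2Z3d2VERFZnd3dkRFd4irzdy6maqqmHd2Z3eHdlVVZod2ZURWd4mrvMy6mZqqmHZmZniIh2ZmZoh2VVVmd4maq7upiJqql3ZmZniZiHZmd4dlRWZ3d4iZmZmYeJq6mHdmZ4mZmHd3d3dUVniId3d3d3h3eJu6mId3d4qpiHd3d3ZUV4mZiHZURWZ2eJq6qYh3eJqpiHd3d2ZFaJqpmGUyI1ZmZomrqph3eau5h3d3ZmZVeaqqmGQhEkZmVWiruqh3iry6h3d2Z3Zmiauql0IREkVmVFeauqh3iszKh3d3d3d3iqqqlkIREjVmRFaJqqh4m83Ll3d3d4h4iaqphTERIzVVREZ4mqmIm8zLmHd4iIiImaqpdTESM0VVQ0VniZiImrzLqYiZmYiImaqYdTESNFVVQzRXiZiIiau7qpqqqYiZmZmYdTIjRVVVQzRWeIh3eJq7uqu7qoiZmYiIdkIjRVZlREVWZ3d3eJqruru7qomamIiIhkMjRVZVVFVVVmd3d4mqqru7qomamHeJl1MzRVVVVVVVVWd3d4iZqru7uoiZh3eJmGQzRFVVVmZVRVZ3d3iJqru7uniZh2eJmXUzRFVVVmZVRVZ3d3d4m7u7uniZhmaJmXUzRVVVVnZURWZ3dmZ4m8y7uw=="/>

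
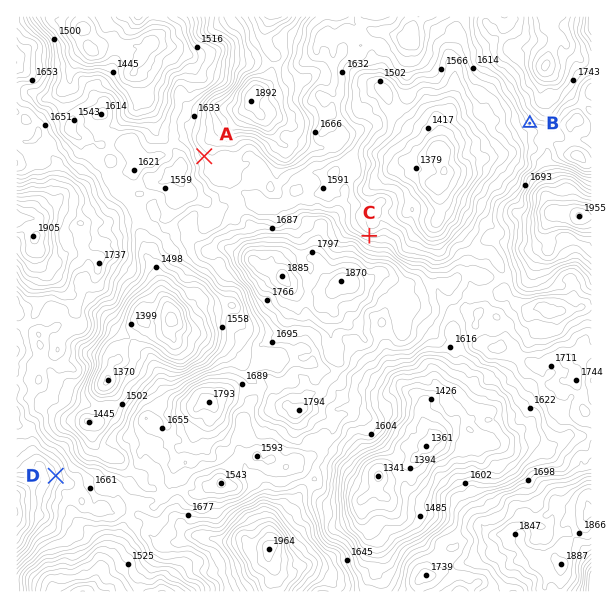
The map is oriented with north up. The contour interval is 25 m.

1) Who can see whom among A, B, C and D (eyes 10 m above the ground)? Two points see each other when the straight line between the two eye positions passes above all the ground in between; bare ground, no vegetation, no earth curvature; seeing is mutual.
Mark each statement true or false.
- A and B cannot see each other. true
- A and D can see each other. true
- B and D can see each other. false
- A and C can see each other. false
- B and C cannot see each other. false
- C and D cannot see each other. true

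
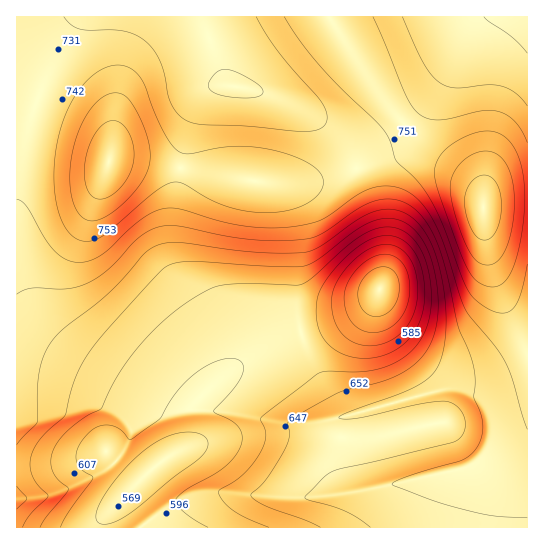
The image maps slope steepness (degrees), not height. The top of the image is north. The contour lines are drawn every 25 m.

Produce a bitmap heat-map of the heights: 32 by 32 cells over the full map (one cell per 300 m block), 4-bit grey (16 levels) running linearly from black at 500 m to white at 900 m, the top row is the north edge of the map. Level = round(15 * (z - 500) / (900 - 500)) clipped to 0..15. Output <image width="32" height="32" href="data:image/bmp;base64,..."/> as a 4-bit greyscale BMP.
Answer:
<image width="32" height="32" href="data:image/bmp;base64,Qk12AgAAAAAAAHYAAAAoAAAAIAAAACAAAAABAAQAAAAAAAACAAATCwAAEwsAABAAAAAAAAAAAAAAABEREQAiIiIAMzMzAERERABVVVUAZmZmAHd3dwCIiIgAmZmZAKqqqgC7u7sAzMzMAN3d3QDu7u4A////AGVDMzM0RERVVWZnd3d3d3dmVDMzNERFVmZnd3d3eIiIZlRDMjNERVZmd3d3iIiIiGVUQzMjM0RVZmd3d3eIiIhlVDMzMjM0RWZmZmd3d4iIZlRDNDMzM0VWZmZmZmd4iHZlRERDMzRFVmZmZmZmeIh2ZVVERERERFVmZ3d2Z3iIdmZVRERERERFVWZmd3d4iXdmVVRERERERFVVVmZ3eIl3ZmVVRERERERERERWd4iJd2ZlVVRERERERDMzRWeImXd2ZlVVREREREMyIjRniZl3d3ZlVVRERERDIREkaJmZd3d3ZlVVVEREQyEBJGiaqYiIh3ZlVVVVVVQhASRpq6qIiIh3ZmZmZmZlMhEkebu6iJmZh3Zmd3d3dlQzNYrMuoiZqph3d4iIiIdlRFabzMqJmqqpiIiZmZmYh2Zom83LiZq7upmZmqqqmZiHiazNy5mavLupmqqqqqmZmZq8zMuZmrzLqqqqqqqZmZmau8y6mZq8y6qZmqqZmZmZqqu7upmavMupmZmZmZmZmaqqq6qZmru7qYiIiIiImZqpmaqpmZmrupmIiIiIiZmqmZmZmZmZqqqYiHd4iJmaqpmYiYiZmZmpmIiHiIiZqqmZiIiImZmZmZiIiIiJmqqpmIiIiJmZmZmIiIiImaqqqZiIiIeZmIiIiIiIiZqqqpmIiIh3"/>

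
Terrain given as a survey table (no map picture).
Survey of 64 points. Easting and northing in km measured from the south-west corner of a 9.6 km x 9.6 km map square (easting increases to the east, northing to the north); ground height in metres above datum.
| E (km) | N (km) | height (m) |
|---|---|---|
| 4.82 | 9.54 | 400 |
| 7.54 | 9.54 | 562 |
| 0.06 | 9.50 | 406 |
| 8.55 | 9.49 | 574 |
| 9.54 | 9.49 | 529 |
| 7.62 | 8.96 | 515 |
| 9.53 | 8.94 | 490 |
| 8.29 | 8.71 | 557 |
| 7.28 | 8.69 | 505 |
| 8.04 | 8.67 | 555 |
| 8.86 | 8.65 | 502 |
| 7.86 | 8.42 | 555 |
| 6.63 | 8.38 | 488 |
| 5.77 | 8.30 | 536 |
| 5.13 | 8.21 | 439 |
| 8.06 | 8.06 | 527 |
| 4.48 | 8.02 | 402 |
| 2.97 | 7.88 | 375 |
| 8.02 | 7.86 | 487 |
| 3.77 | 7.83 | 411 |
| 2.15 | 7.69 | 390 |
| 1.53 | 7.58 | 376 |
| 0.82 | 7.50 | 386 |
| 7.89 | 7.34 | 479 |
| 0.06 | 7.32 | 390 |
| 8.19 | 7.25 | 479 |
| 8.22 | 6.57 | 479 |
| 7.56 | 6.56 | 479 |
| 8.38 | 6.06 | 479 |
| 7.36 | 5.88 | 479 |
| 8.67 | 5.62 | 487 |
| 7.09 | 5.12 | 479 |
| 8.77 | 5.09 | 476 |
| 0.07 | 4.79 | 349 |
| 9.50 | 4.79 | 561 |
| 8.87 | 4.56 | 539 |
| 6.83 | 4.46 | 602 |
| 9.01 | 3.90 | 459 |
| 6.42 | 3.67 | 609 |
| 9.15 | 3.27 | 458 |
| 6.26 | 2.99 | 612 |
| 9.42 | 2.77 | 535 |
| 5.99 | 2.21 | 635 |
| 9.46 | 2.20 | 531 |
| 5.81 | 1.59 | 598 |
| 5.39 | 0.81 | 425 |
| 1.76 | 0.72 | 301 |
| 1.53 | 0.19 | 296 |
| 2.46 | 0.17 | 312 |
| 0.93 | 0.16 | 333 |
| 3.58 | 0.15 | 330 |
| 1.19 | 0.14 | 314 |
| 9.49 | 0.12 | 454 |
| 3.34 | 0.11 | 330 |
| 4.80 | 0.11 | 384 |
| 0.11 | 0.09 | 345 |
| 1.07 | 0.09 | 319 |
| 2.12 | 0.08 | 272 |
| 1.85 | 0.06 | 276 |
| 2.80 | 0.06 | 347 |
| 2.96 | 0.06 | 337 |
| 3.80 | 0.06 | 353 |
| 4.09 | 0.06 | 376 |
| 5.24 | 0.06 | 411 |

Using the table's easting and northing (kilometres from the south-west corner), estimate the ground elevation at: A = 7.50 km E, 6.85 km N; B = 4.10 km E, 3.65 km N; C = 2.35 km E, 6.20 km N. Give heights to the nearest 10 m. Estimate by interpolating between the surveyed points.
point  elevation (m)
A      480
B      530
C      430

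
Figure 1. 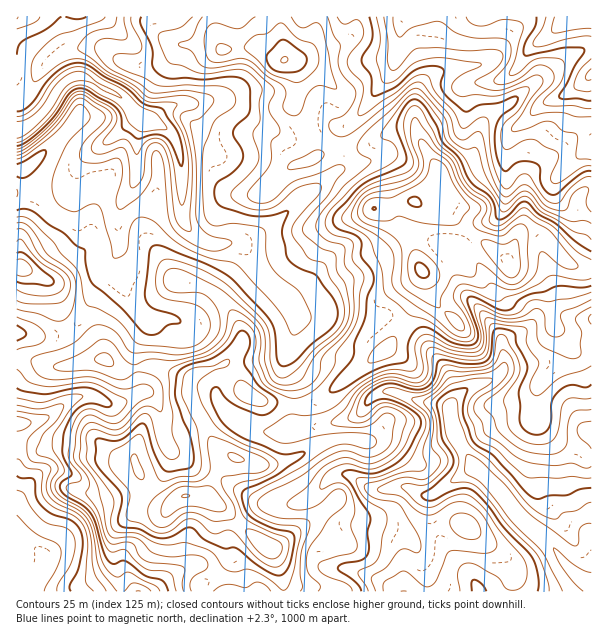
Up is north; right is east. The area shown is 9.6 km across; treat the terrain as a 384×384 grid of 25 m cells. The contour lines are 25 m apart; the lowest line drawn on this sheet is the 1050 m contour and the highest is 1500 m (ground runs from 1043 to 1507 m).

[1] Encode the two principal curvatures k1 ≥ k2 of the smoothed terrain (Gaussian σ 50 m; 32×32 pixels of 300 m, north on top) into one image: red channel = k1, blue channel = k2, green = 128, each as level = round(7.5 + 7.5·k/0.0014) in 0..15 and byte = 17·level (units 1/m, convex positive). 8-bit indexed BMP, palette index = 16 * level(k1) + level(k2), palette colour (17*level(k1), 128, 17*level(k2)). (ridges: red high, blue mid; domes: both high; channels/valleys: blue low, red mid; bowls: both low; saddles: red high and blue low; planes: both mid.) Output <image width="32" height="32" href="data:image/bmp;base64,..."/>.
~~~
<image width="32" height="32" href="data:image/bmp;base64,Qk02CAAAAAAAADYEAAAoAAAAIAAAACAAAAABAAgAAAAAAAAEAAATCwAAEwsAAAABAAAAAAAAAIAAABGAAAAigAAAM4AAAESAAABVgAAAZoAAAHeAAACIgAAAmYAAAKqAAAC7gAAAzIAAAN2AAADugAAA/4AAAACAEQARgBEAIoARADOAEQBEgBEAVYARAGaAEQB3gBEAiIARAJmAEQCqgBEAu4ARAMyAEQDdgBEA7oARAP+AEQAAgCIAEYAiACKAIgAzgCIARIAiAFWAIgBmgCIAd4AiAIiAIgCZgCIAqoAiALuAIgDMgCIA3YAiAO6AIgD/gCIAAIAzABGAMwAigDMAM4AzAESAMwBVgDMAZoAzAHeAMwCIgDMAmYAzAKqAMwC7gDMAzIAzAN2AMwDugDMA/4AzAACARAARgEQAIoBEADOARABEgEQAVYBEAGaARAB3gEQAiIBEAJmARACqgEQAu4BEAMyARADdgEQA7oBEAP+ARAAAgFUAEYBVACKAVQAzgFUARIBVAFWAVQBmgFUAd4BVAIiAVQCZgFUAqoBVALuAVQDMgFUA3YBVAO6AVQD/gFUAAIBmABGAZgAigGYAM4BmAESAZgBVgGYAZoBmAHeAZgCIgGYAmYBmAKqAZgC7gGYAzIBmAN2AZgDugGYA/4BmAACAdwARgHcAIoB3ADOAdwBEgHcAVYB3AGaAdwB3gHcAiIB3AJmAdwCqgHcAu4B3AMyAdwDdgHcA7oB3AP+AdwAAgIgAEYCIACKAiAAzgIgARICIAFWAiABmgIgAd4CIAIiAiACZgIgAqoCIALuAiADMgIgA3YCIAO6AiAD/gIgAAICZABGAmQAigJkAM4CZAESAmQBVgJkAZoCZAHeAmQCIgJkAmYCZAKqAmQC7gJkAzICZAN2AmQDugJkA/4CZAACAqgARgKoAIoCqADOAqgBEgKoAVYCqAGaAqgB3gKoAiICqAJmAqgCqgKoAu4CqAMyAqgDdgKoA7oCqAP+AqgAAgLsAEYC7ACKAuwAzgLsARIC7AFWAuwBmgLsAd4C7AIiAuwCZgLsAqoC7ALuAuwDMgLsA3YC7AO6AuwD/gLsAAIDMABGAzAAigMwAM4DMAESAzABVgMwAZoDMAHeAzACIgMwAmYDMAKqAzAC7gMwAzIDMAN2AzADugMwA/4DMAACA3QARgN0AIoDdADOA3QBEgN0AVYDdAGaA3QB3gN0AiIDdAJmA3QCqgN0Au4DdAMyA3QDdgN0A7oDdAP+A3QAAgO4AEYDuACKA7gAzgO4ARIDuAFWA7gBmgO4Ad4DuAIiA7gCZgO4AqoDuALuA7gDMgO4A3YDuAO6A7gD/gO4AAID/ABGA/wAigP8AM4D/AESA/wBVgP8AZoD/AHeA/wCIgP8AmYD/AKqA/wC7gP8AzID/AN2A/wDugP8A/4D/AIWVqLeFx5OUlLi5lpd0tba3xsikhIWXl5d0l5iop4Z1qHR2hbXHlKiFg3SnlZbYpWODgpaXhZiHhXaXl7mFc5eXdXVktNVzpZaWhqaE6eq2c6i4qIaGmIaGmLfHloGWl4aHdUKm+bbIuGOXhuXXlealhoaHh5eXlqi5t4WAlLd1hpWDdNWWyKbolKbYtVJzdKW3pra3qKW2ubmWcJW3hoaEtfn3pXWllMb56KWRc3SGgsfYcICSgICmt4CCyIeHdpWBooCmqKi2g4SjpKbItoWVcJCjlYPIppCBgqenh4aXpLakyLiouKZjZKe46NjF58eGhbmppqTJtHGGl5eXl8i0p5Wn6KTnpYR1x8aEg3R1tuf36LiolpNwuKeYmKemlXCAhMi3Y7bFhJbXdHKUhYeFkpCT2dnqk4CnlpepqYZ1l6eAoJBxkqOUyJaDt/nmxse4tXDUoKBwgMnIl6emdYeop6eEdKeVZJXYdYTXtXOEhdf3k2CR+bSCgICmyLeGl6fI2NfH2MXX1ej3x7WVYoWnhrb31ufZkJSmwWGlpqeYp4aGhqiohJaFYnPG6KdzdJXHt5e4t4KRqPixk6iXl5iDhZWFp5h2dYZ2ZXT5uJN2dGO2p4e2k6b7+YCBg7iol5eGp5SWh4WGhXVmtdeEhHd3ZHTHdoWV1viQsumjpJSDl5i3lIeGhpanl7bXhXSGd3Z1lbill6emkaHGpISWhqfY59mldnaGhsrIuJaFhoaGdpeFhZan2relx5Tbt5WXufmEhJWGhoaWt4eGlZaGh5eXhKeohpbIhZeEt7iGldi354WHhpiFh6emhIGDdYeGl5eWc5SFpoV2hsbW15XHtpXXhYZ2l4WYl6WAuJeFhIOnt9fWuLaGhpeno3DF6NeTpqWGd3eXhZanpoC4p7e5poKFl7X818eol7j5xZD4YqO2pYaHh4encre2gLinp7jIhXKDhKanpsan1nSTcORilOn4loaGp8mBxsWA13Z2hqe3uIRzgoRkk/mmlJSEt5aCxcP3l5WBx6L6w5DHh3aGl4eXp6aXdHP31ZPWhIWXh6eEYLT3p6WglKKQxZeYl5eGhpeFhLe2tfeWYceVcpaYh6e0cNX5+feAcLPXlod2lpiYh4aUgpbI6aeTlta2gKanp9iikPqSgJDJk3GChHWGlaZ2h8mSg7fndHOWpfjmgYGFluZwkJCk1qe4ppaEZIOltoa2lqdyhOalhZOAcObYpmGHuOaz5ui3lqeWx8ikxtrJqJd1hXWDlqe3x9mkorfHtpiXmLa4l3OWuKanuLanp5enlreoloSXhoaHl8aBcqfJdXWXhoWDt7eGlaiXhpenhaeWlriGhJeXhoWXqMiUc4Q="/>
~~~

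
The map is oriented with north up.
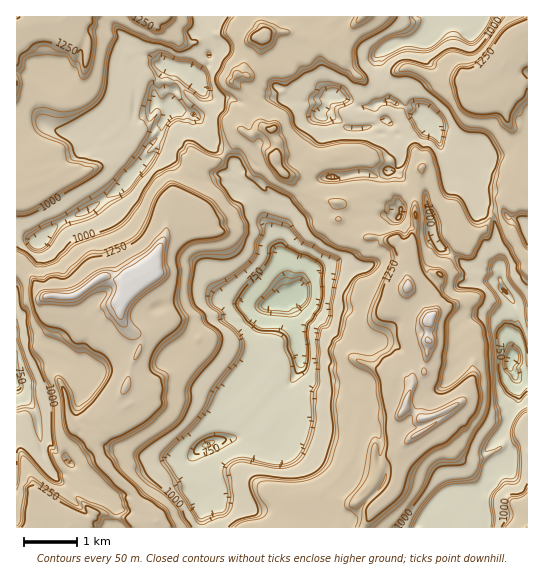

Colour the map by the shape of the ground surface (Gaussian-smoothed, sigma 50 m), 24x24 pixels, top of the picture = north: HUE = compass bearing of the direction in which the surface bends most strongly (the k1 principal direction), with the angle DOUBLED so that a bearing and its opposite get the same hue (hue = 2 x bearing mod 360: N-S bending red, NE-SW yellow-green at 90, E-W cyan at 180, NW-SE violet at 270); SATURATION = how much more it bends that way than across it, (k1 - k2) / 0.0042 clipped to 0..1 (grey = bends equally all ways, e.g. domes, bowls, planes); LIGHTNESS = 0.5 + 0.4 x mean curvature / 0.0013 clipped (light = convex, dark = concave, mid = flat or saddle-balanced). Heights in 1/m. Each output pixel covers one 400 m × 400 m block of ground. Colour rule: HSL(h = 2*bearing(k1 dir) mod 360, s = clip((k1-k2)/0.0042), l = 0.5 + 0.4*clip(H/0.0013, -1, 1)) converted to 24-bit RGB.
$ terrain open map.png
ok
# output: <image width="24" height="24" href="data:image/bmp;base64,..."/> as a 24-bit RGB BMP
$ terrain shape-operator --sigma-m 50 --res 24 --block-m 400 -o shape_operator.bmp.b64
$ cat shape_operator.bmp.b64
<image width="24" height="24" href="data:image/bmp;base64,Qk32BgAAAAAAADYAAAAoAAAAGAAAABgAAAABABgAAAAAAMAGAAATCwAAEwsAAAAAAAAAAAAA12gsgYmGjLXM9LvrBwSLweeTttvFaKDqCwt4Xhi5wesowB0wiYB3gHx7foB8Zy5c96ac2rktLYUVPmpofoCBdXF/B1dpz9As8JqOkeLmehI8lIAoNgsiz/zYPOOGv0QfYDFhJSZJ1pBUi9uVipKsioSfgX6IP4fHjvMs8bTR1367FW9sRVowVHdOGpf2Yl3r0/6tMgEo7fZYeipezP/f0McYhiojpie1f3SOMTeMsuzmovbogT3t0hfP1mihZXuB06FWs5Ag1IJMuB+y1B7KPOeIKHNFPAxF7/5OYALAqiYSguZphn4S0WEkla8WGVUaCX0smijKqLQtVj8iOEYj2io/KnqQspuKUdePqC7MzG5vyxnpcumGG9VRJ0mPD015c61sTg+J7mOWg7KX0YfF4jZXPSfozOcxHW28HqBsdaFbhIR/en9/J0txqCqe0s2YPnd52YQ07xtK3twl6F2iXdgdDHKCamzu0w6nHz6nWP9p1nbGin2CoIOd5IvRzG7mJyjmO2hvgYCEe4J/gX2DJydY4DRTyc6fRzxrO+c6bv+upFvl6IXx7LWwFEiVDO/0phBHtxza0/96HF1N14CXnq5y2tmxxia9TSSPIpSLc357hH+Abo+EKTqEzio/zMSPNSVUptWA7pdBJNE4Uw+z89jIK4+wEwZO05RPdOZsh1hRYDk8ZbUpo5VoXL8fkFeJ42KK2109JnVoe4F/rcuaCwEy1C9X38qFOoPr0q6skVF16taaCSIq+OCIRo2RGAAz3OeZta9QszY1WqfLdqyeoKxg0k6CMGI/oYSQTX/lYWfqf4aim96QDwYyVO213MOKXmI6eksqhDaW+PvQJDJn2OGvdy+UAwQw56c9zt+IfraoeneEtDRAR8+WmHecw7bnPeHIEy7mJRrsFVjR60rlGUDG7S9m1JVorz+aUriMNUOb/PXLGDZVy+yRTQlWDSduzFbZ/8z+p3T+GVU344+Ix1QhPm9Em9lN19QLdBdUkYwPVooILjsUhhFguyI/3bdZNG6VypCQLI0tyvZXeT3+8aD2MXn5Kgk+RPyLXukYuxSz/7f+RLH8zZ+8ZGPfROpJZCGZ1jyX2s8cJ8WTci2aFYlmFmOYivJMkVji5Eq89u2U95GABZ101aIJJQAz4D6MkO/tXwipyichXeRLziLAvknV9uDTgROBcRtHhYk86LBqOeboOh9liR4jLFcKl50PKnUAor8P0eWlCGaJyABARNIcLwBlpPWdLhgFBDoKY903jMAY1R5/vByk+Mxq3jfafj/gmer0XsPg0xnrSxWcvDrvlObnpsneTZPQkv7/+6+XHwAzp92T6IjQBQhxt/+34Kw0ELGWDZ4Acq0TSY0lrhnZ2pRljXNyg4yJat2Ef0DhpBSGOpTNGN6anLZ+b5dfipRwDVoc/86SCQAzuNmoEUmK/z5ypgAStZjB4mPWTrYhH7JKAXEfPw7E731yxM3kV+Di7b85ah9VhElPYhcZjdiodJvApHbAin+SuTzRpP5hBfr/1xy9VjJl1VxVh4mmgn+DhYGJ1bfoeqX86FLaAjEgZ+E27jkZnXhSgXcLbCxt2SjYzf7cLjK3pZ0Ak7sApNAADXNR32Ocl+mATjtlb3R+ST7ch4iBfn+CiJugONSQfUYxm26O4EvCBYlRHKUir+rU/x7DKJixK4zO7uxYbZupo5/izcjt1+L0ZSDOOPm1wSz6oG6HfHd+i5MZnZ5+ebd6lIQeYjIifH95goN7w52ZBEhr6eCvyitkjyq8YqjPb5Lrg/t9HMvNZxuqbmcXZkMXlViEQ+YzKAYt4l84qHEmG+EhSclUslVDaUiez3utJ5I5bYB5t8J3GxCJTEwM4OUAIWbIupV4Rqgz9H40v14fBiwt6Zi8NLhPypgRokYFMw4h2so1sOqGU97RmsIwM1KHfIGJhnd/37qpLVhyspaFdwfjWO38KgB45x9EmNc5uNJAKh0JtqFQWRRDb34ER9JGNVy5vjKhWK7nYN/zh5CChoCA2ry6I1Bfd3RjXiZQ2P6bJz6HhY19JroaMxYGD2d0P+vK98nFokGxvq7Z3ULDPhyKrv3HDUrspFL3vtv/i2T1PeOpvW/coISMwa100F+zOjindtHHTO+CGznIcUQ5nBE0z/XoOJreERky+Xgu5OF9OmxdlX2RfYq616mES0wGBzADeIoKEnFc3/bAERBH67vFkoGBuoSygYKUiYuC0bUttw2p3xnlwfbWU/FnJTx7LFC5cNrB6++XnyzOeXKFhoN9vUu27324SHvmYejgRnF5h4QrFzkxhLo/6YbP"/>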